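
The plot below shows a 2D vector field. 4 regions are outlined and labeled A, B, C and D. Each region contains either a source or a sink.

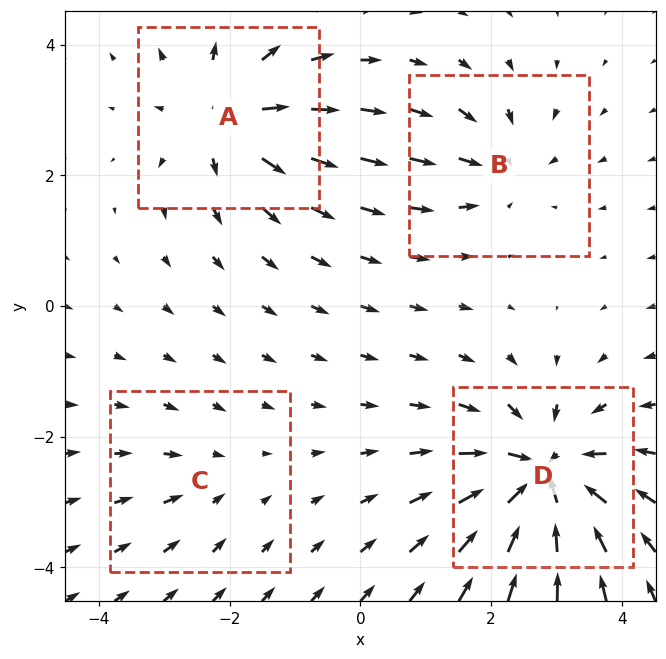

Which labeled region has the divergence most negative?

Divergence at each region's feature centre — A: about +6, B: about -4, C: about -2, D: about -8. Region D is most negative.

D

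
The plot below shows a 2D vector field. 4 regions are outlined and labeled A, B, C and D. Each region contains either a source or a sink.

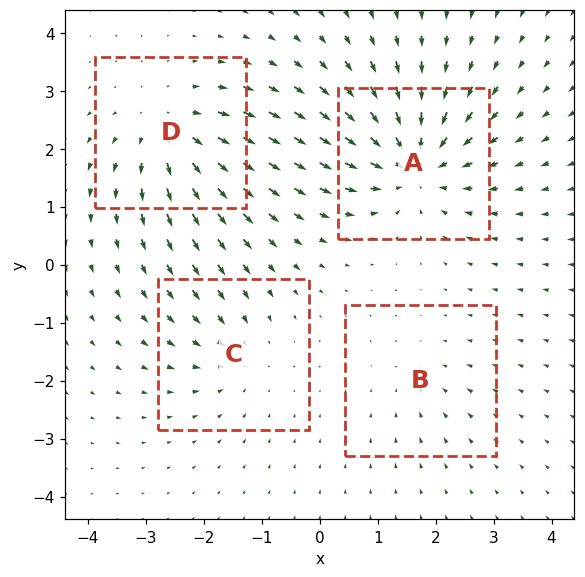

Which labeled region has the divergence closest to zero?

B

Divergence at each region's feature centre — A: about -7, B: about -2, C: about -3, D: about +5. Region B is closest to zero.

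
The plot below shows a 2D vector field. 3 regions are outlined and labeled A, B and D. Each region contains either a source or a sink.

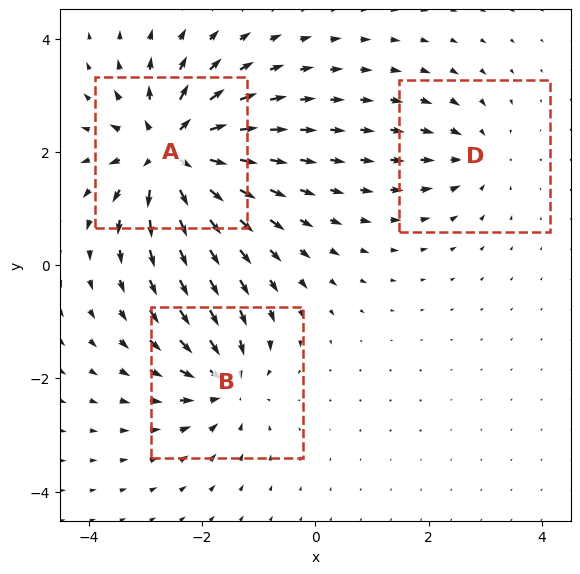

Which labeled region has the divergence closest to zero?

Divergence at each region's feature centre — A: about +6, B: about -4, D: about -3. Region D is closest to zero.

D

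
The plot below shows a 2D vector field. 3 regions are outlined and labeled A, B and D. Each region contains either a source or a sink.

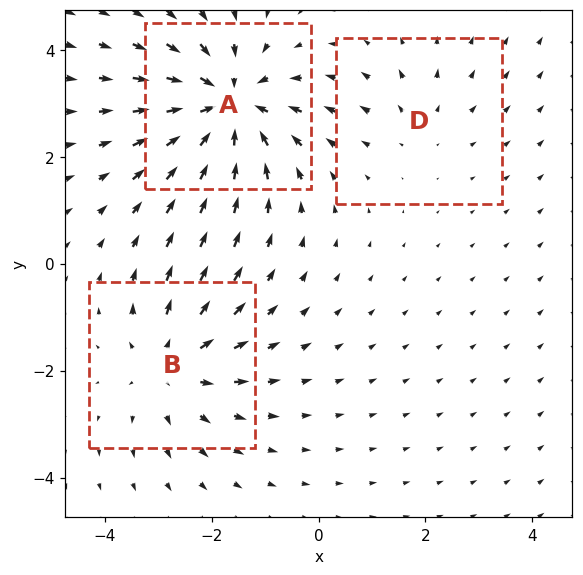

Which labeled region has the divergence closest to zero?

Divergence at each region's feature centre — A: about -5, B: about +3, D: about +2. Region D is closest to zero.

D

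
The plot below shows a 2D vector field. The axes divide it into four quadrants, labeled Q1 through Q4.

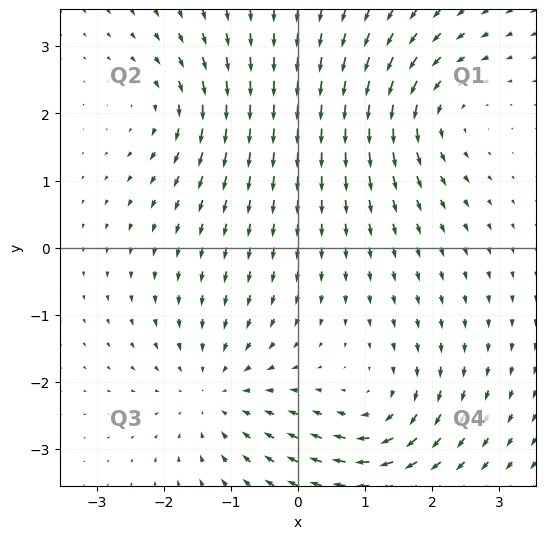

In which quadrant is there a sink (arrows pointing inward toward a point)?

The sink sits at approximately (-1.2, -2.2), which lies in quadrant Q3. The divergence there is about -4, negative as expected for a sink.

Q3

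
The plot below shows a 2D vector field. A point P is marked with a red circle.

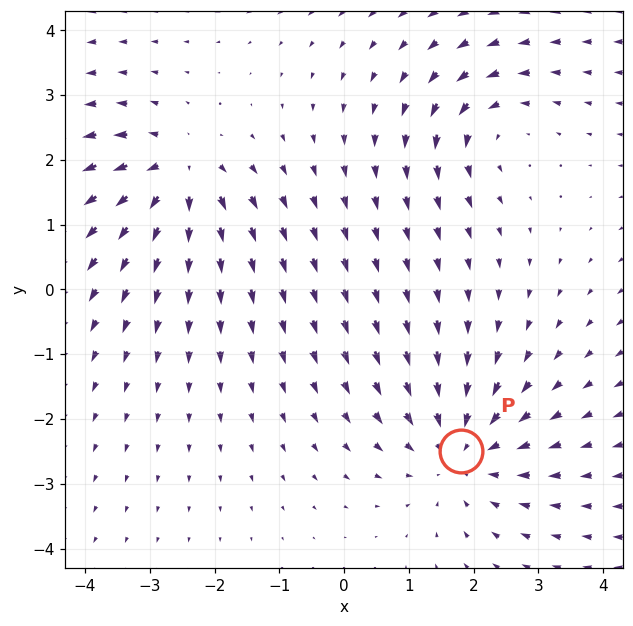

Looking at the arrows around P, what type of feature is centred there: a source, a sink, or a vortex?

At P (1.8, -2.5) the arrows converge inward. Divergence about -4, curl ≈0 — negative divergence with near-zero curl is a sink.

sink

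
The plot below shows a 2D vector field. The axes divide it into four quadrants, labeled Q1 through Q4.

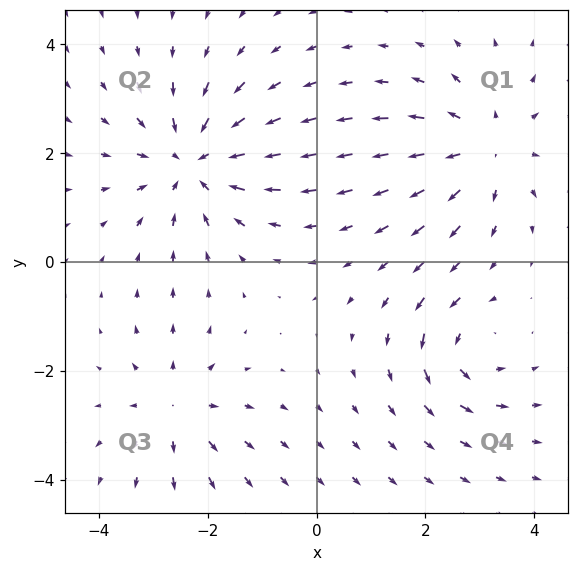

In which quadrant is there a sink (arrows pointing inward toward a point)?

The sink sits at approximately (-2.3, 1.8), which lies in quadrant Q2. The divergence there is about -4, negative as expected for a sink.

Q2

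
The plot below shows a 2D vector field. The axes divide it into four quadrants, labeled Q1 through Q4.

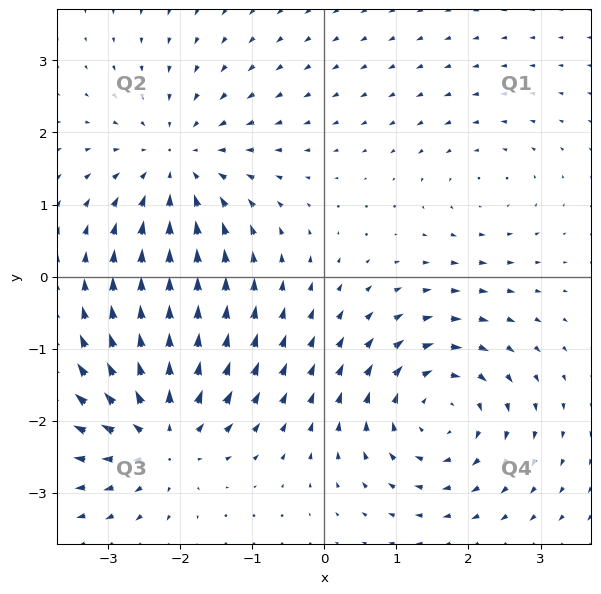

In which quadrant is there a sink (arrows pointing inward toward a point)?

The sink sits at approximately (-2.0, 1.6), which lies in quadrant Q2. The divergence there is about -5, negative as expected for a sink.

Q2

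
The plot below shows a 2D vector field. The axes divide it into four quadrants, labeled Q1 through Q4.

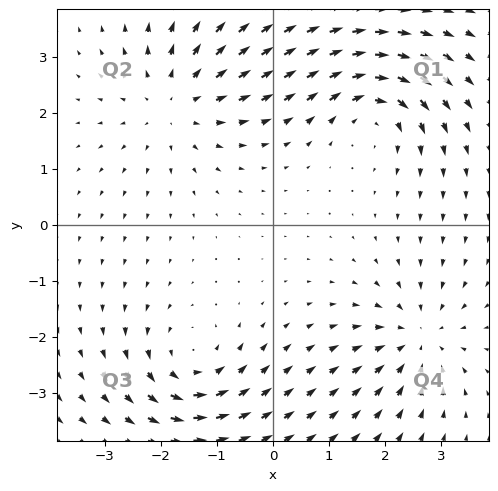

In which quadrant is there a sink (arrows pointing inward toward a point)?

The sink sits at approximately (2.6, -2.0), which lies in quadrant Q4. The divergence there is about -4, negative as expected for a sink.

Q4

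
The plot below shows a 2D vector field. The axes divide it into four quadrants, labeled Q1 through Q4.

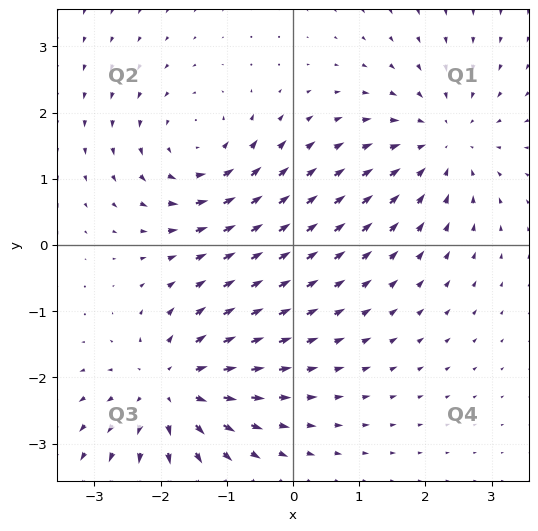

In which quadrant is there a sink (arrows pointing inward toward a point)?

Q1

The sink sits at approximately (2.3, 1.5), which lies in quadrant Q1. The divergence there is about -4, negative as expected for a sink.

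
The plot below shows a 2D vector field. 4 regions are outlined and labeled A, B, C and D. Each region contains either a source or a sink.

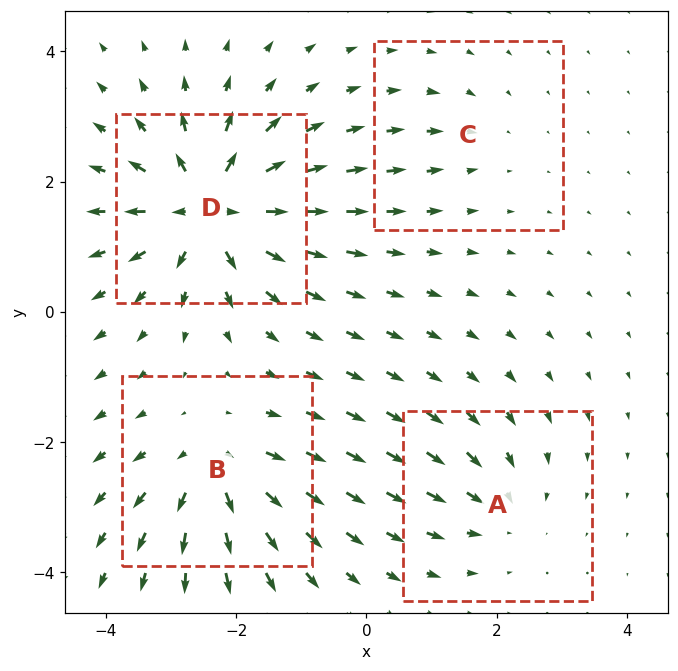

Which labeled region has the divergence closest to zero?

C

Divergence at each region's feature centre — A: about -4, B: about +5, C: about -2, D: about +8. Region C is closest to zero.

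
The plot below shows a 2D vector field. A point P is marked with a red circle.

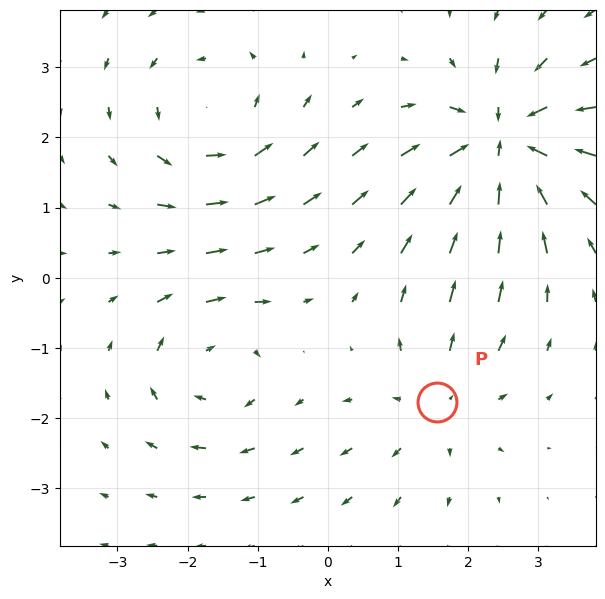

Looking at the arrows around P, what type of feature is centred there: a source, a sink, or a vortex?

source

At P (1.6, -1.8) the arrows spread outward. Divergence about +3, curl ≈0 — positive divergence with near-zero curl is a source.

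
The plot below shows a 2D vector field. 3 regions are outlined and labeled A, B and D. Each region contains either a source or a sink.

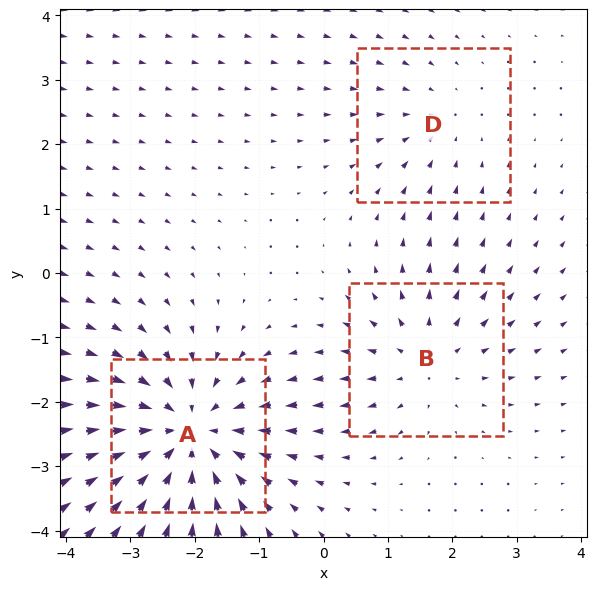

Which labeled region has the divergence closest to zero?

Divergence at each region's feature centre — A: about -5, B: about +3, D: about -2. Region D is closest to zero.

D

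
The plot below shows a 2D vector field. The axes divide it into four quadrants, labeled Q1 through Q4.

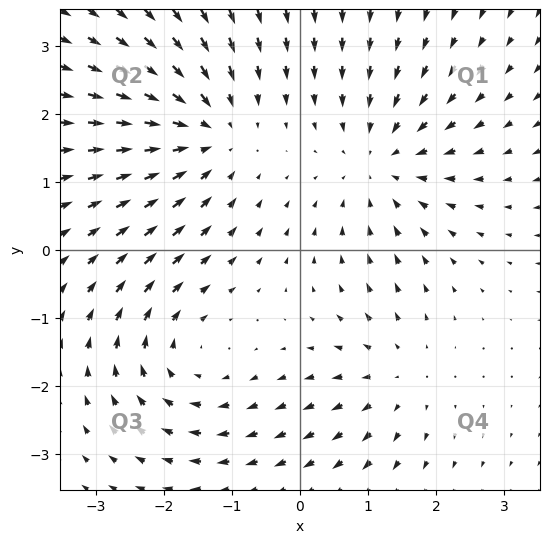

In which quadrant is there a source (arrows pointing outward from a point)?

Q4

The source sits at approximately (1.4, -1.8), which lies in quadrant Q4. The divergence there is about +3, positive as expected for a source.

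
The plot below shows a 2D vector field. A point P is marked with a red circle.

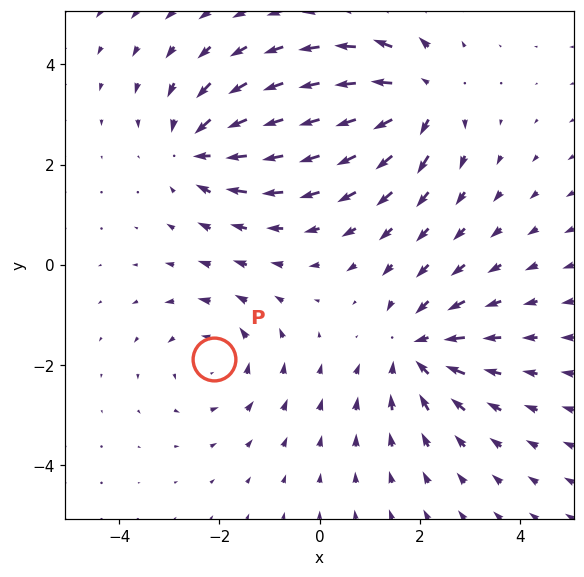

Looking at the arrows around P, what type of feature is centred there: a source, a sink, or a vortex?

At P (-2.1, -1.9) the arrows circulate counterclockwise. Divergence ≈0, curl about +3 — near-zero divergence with nonzero curl is a vortex.

vortex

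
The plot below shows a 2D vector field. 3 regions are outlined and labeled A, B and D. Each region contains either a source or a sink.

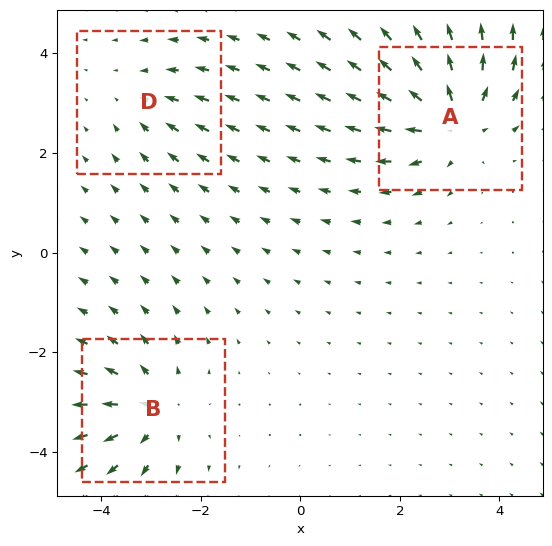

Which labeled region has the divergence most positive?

Divergence at each region's feature centre — A: about +5, B: about +4, D: about -2. Region A is most positive.

A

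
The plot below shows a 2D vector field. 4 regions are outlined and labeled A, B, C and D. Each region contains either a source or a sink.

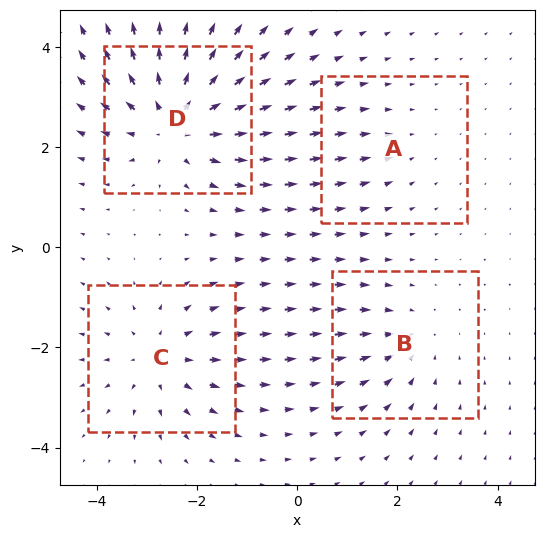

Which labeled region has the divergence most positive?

D

Divergence at each region's feature centre — A: about -2, B: about -3, C: about +4, D: about +6. Region D is most positive.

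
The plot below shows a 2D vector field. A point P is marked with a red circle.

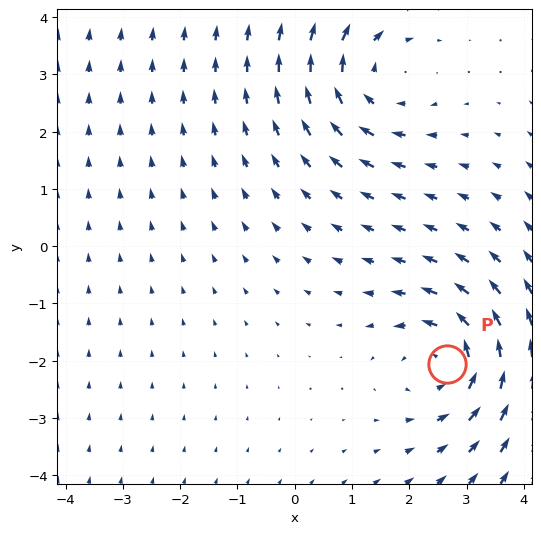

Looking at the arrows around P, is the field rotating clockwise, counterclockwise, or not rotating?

counterclockwise

Near P at (2.7, -2.1) the arrows circulate counterclockwise. The curl (z-component) there is about +4; positive curl means counterclockwise rotation.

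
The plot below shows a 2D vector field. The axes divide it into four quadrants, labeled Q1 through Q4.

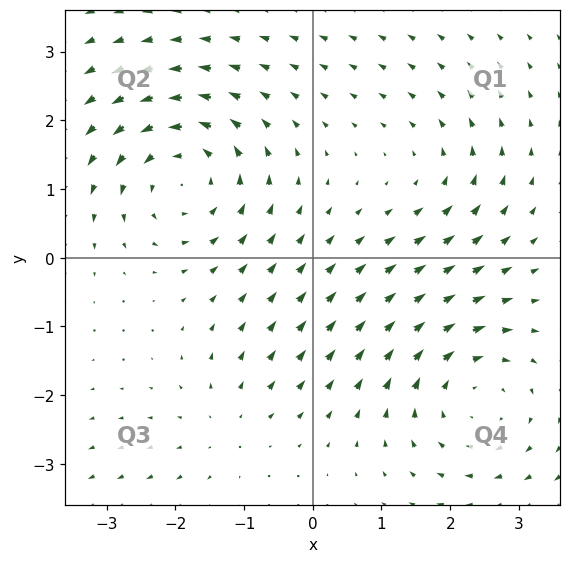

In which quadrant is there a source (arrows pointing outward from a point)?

Q3

The source sits at approximately (-1.2, -2.4), which lies in quadrant Q3. The divergence there is about +2, positive as expected for a source.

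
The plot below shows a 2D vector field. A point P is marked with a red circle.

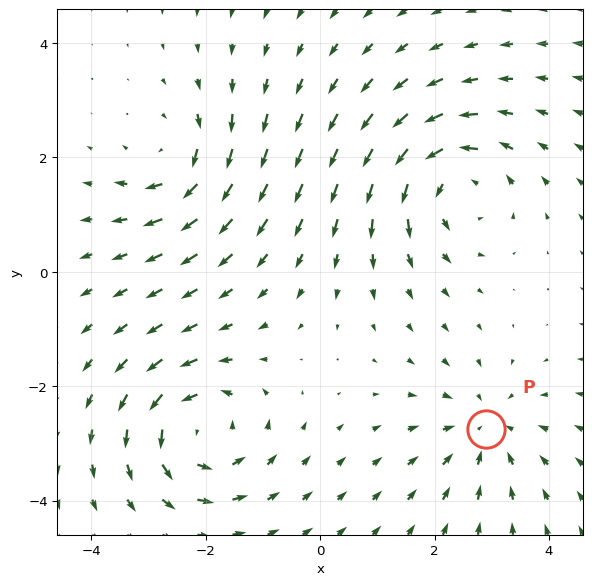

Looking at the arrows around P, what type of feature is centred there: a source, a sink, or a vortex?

sink

At P (2.9, -2.8) the arrows converge inward. Divergence about -4, curl ≈0 — negative divergence with near-zero curl is a sink.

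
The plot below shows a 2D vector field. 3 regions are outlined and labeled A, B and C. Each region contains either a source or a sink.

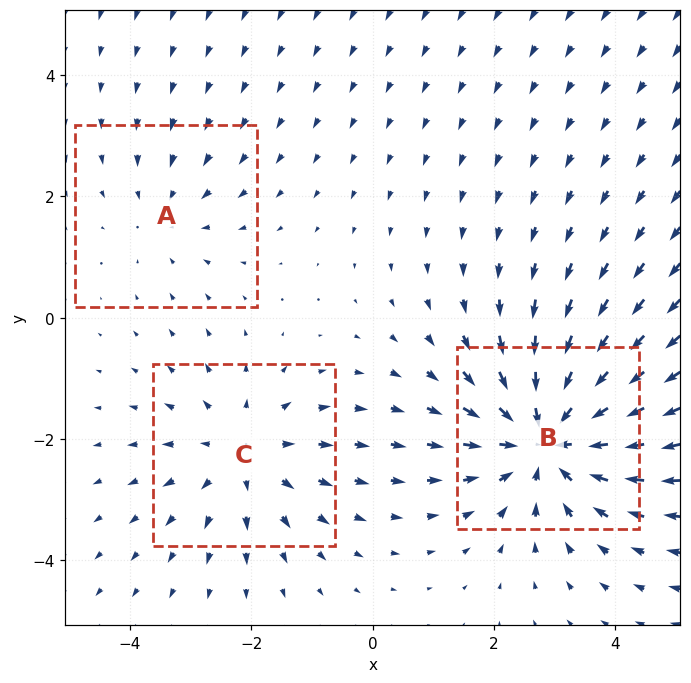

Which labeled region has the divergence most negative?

Divergence at each region's feature centre — A: about -2, B: about -5, C: about +3. Region B is most negative.

B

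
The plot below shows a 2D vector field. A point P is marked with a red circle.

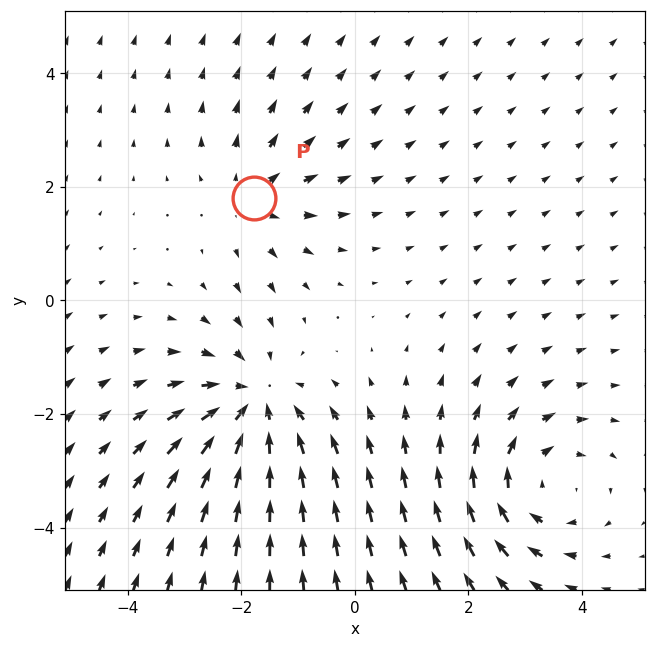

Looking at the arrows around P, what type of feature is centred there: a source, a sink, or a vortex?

At P (-1.8, 1.8) the arrows spread outward. Divergence about +3, curl ≈0 — positive divergence with near-zero curl is a source.

source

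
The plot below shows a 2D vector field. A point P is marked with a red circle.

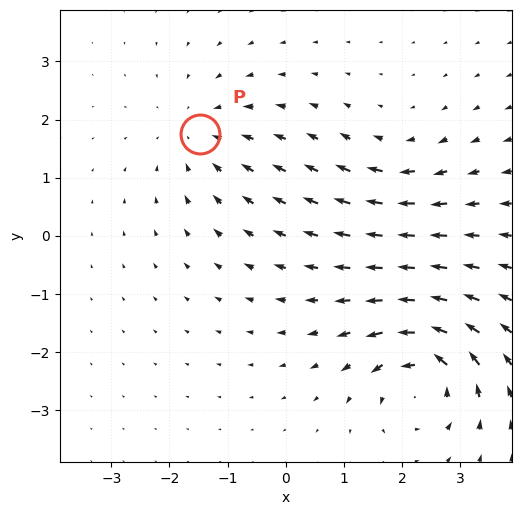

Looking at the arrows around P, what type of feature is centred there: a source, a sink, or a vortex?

sink

At P (-1.5, 1.8) the arrows converge inward. Divergence about -3, curl ≈0 — negative divergence with near-zero curl is a sink.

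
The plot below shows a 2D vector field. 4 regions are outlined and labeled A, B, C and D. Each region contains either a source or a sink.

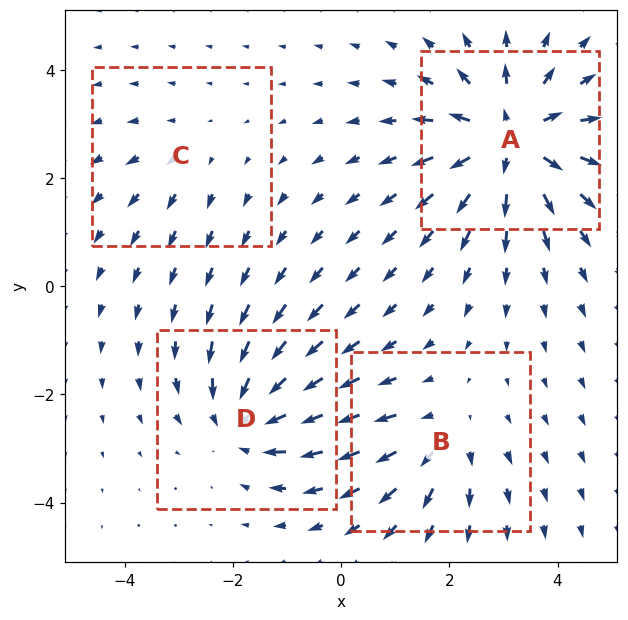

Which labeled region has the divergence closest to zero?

Divergence at each region's feature centre — A: about +7, B: about +3, C: about +2, D: about -5. Region C is closest to zero.

C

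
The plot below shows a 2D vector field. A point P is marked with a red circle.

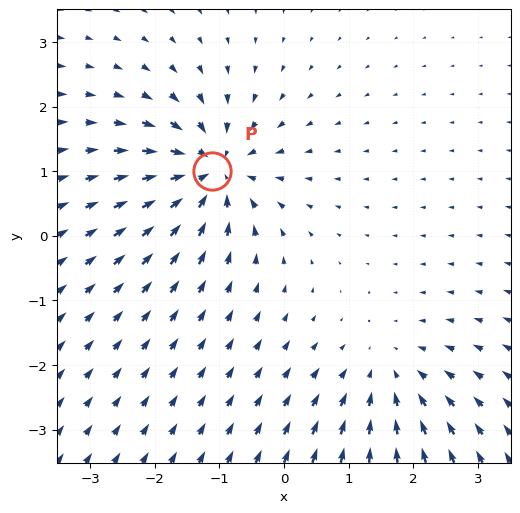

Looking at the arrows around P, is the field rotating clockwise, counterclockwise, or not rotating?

Near P at (-1.1, 1.0) the arrows show no circulation. The curl there is ≈0.

not rotating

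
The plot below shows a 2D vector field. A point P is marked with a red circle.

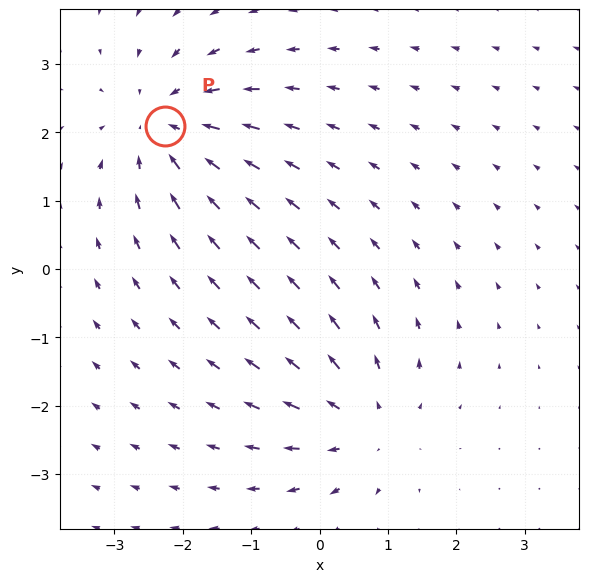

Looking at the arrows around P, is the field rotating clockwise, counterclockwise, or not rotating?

not rotating

Near P at (-2.3, 2.1) the arrows show no circulation. The curl there is ≈0.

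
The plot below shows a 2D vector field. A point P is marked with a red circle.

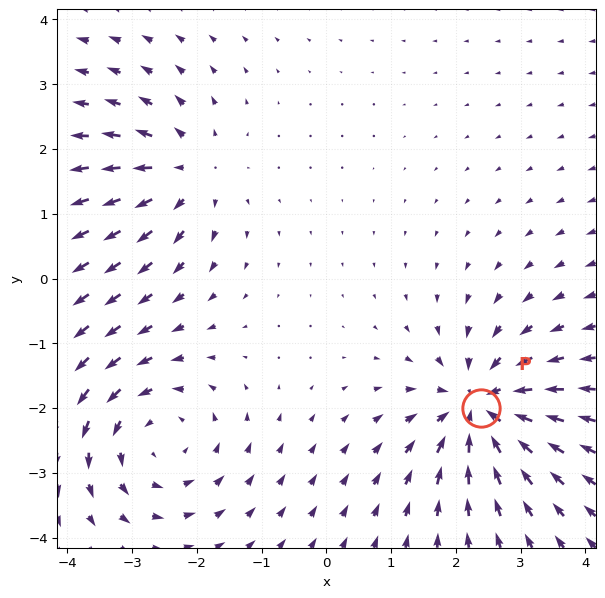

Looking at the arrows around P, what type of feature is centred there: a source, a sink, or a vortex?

At P (2.4, -2.0) the arrows converge inward. Divergence about -6, curl ≈0 — negative divergence with near-zero curl is a sink.

sink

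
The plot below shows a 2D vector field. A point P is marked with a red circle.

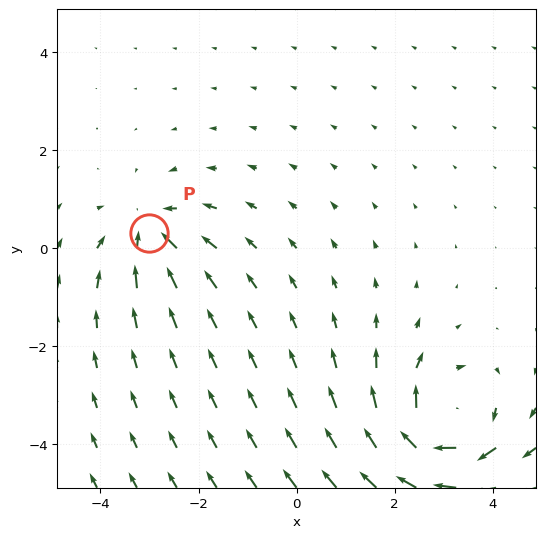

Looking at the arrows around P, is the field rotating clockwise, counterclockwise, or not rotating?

not rotating

Near P at (-3.0, 0.3) the arrows show no circulation. The curl there is ≈0.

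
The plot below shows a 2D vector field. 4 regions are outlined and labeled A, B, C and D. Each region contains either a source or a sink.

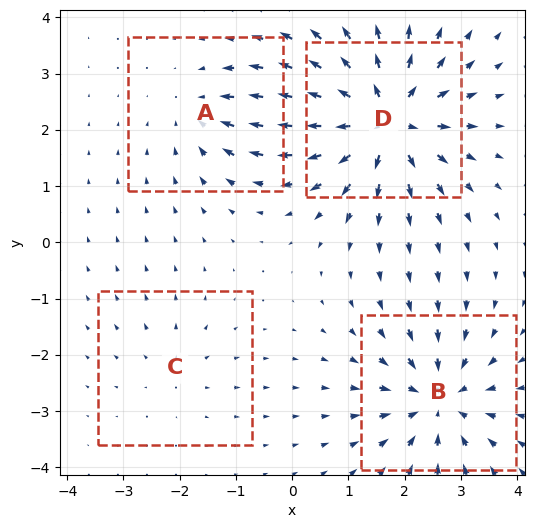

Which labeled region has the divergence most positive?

Divergence at each region's feature centre — A: about -3, B: about -6, C: about +2, D: about +8. Region D is most positive.

D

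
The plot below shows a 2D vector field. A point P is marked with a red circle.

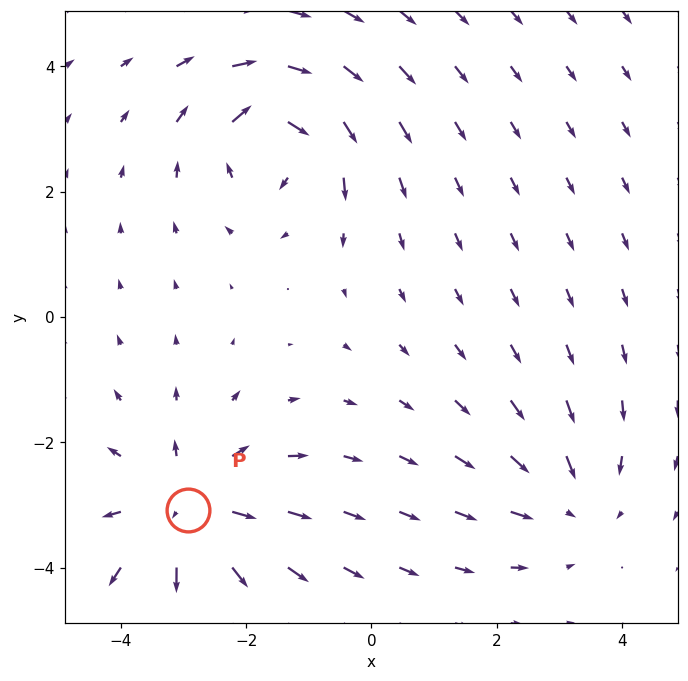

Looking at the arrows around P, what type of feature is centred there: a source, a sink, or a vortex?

source

At P (-2.9, -3.1) the arrows spread outward. Divergence about +4, curl ≈0 — positive divergence with near-zero curl is a source.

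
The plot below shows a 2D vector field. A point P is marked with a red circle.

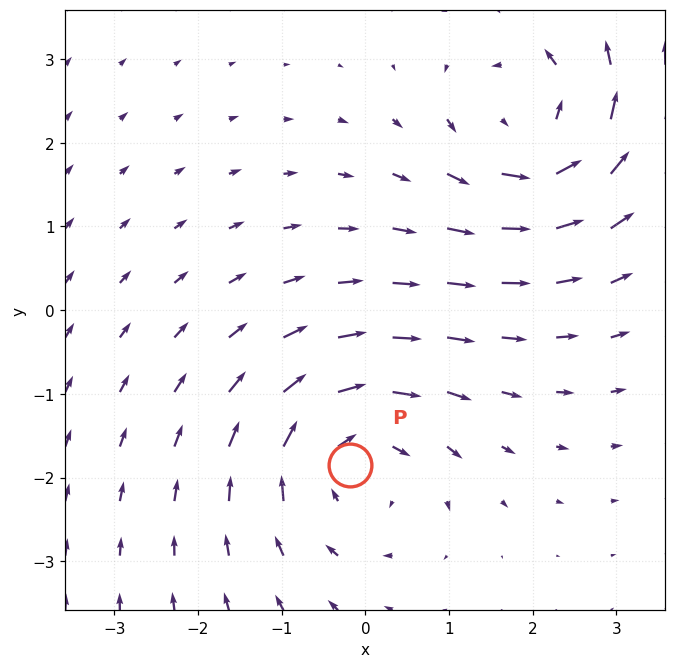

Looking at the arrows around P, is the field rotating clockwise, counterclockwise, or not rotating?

Near P at (-0.2, -1.9) the arrows circulate clockwise. The curl (z-component) there is about -4; negative curl means clockwise rotation.

clockwise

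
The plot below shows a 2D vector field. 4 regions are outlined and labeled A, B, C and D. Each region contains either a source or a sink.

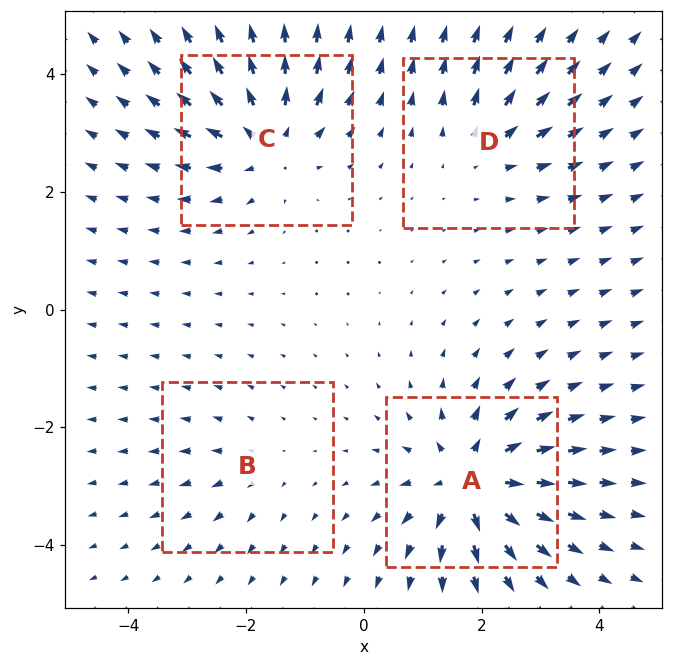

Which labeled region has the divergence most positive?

Divergence at each region's feature centre — A: about +8, B: about +2, C: about +6, D: about +4. Region A is most positive.

A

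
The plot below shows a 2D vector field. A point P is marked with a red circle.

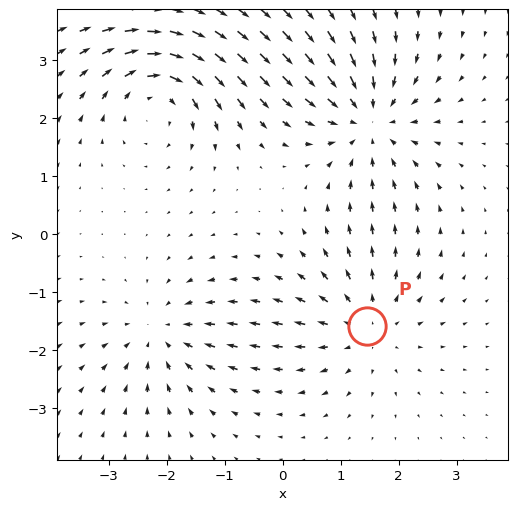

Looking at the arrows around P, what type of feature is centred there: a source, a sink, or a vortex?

source

At P (1.5, -1.6) the arrows spread outward. Divergence about +3, curl ≈0 — positive divergence with near-zero curl is a source.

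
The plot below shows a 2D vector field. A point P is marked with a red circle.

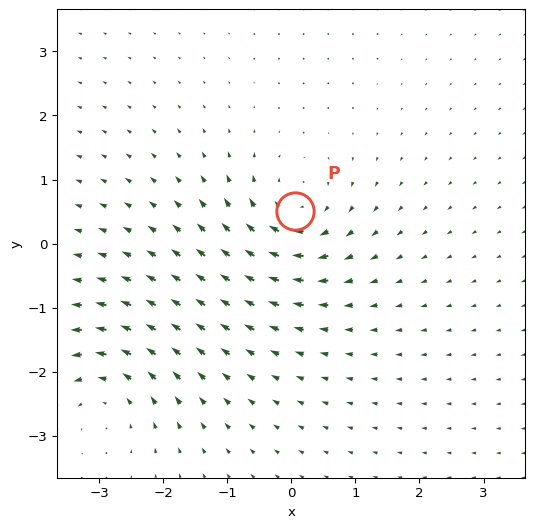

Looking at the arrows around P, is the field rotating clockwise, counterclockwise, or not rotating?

clockwise

Near P at (0.1, 0.5) the arrows circulate clockwise. The curl (z-component) there is about -6; negative curl means clockwise rotation.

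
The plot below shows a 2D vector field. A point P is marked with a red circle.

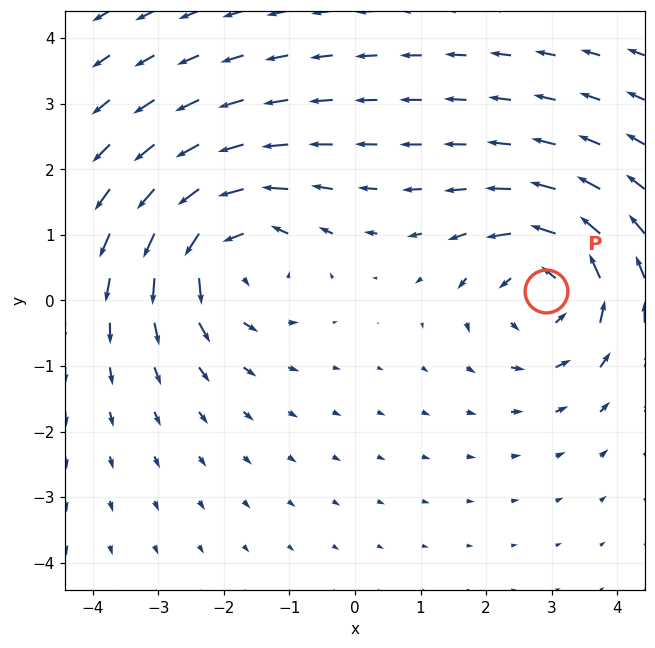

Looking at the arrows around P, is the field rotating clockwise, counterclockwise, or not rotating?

Near P at (2.9, 0.1) the arrows circulate counterclockwise. The curl (z-component) there is about +5; positive curl means counterclockwise rotation.

counterclockwise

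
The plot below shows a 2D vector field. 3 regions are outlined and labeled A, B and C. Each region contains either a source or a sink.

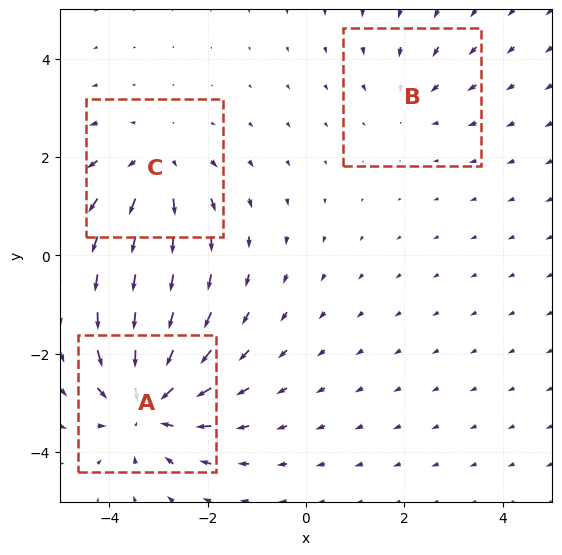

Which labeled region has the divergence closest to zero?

B

Divergence at each region's feature centre — A: about -4, B: about -2, C: about +3. Region B is closest to zero.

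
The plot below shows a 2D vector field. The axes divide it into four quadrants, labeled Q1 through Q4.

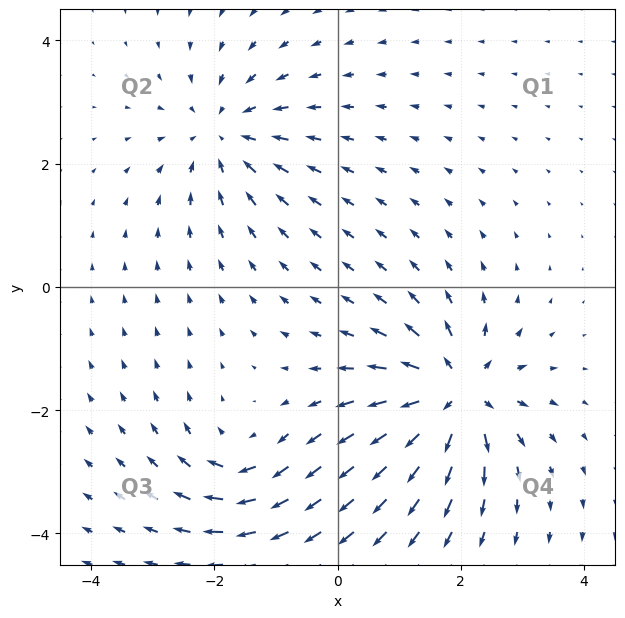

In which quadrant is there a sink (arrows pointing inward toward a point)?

Q2

The sink sits at approximately (-1.9, 2.5), which lies in quadrant Q2. The divergence there is about -4, negative as expected for a sink.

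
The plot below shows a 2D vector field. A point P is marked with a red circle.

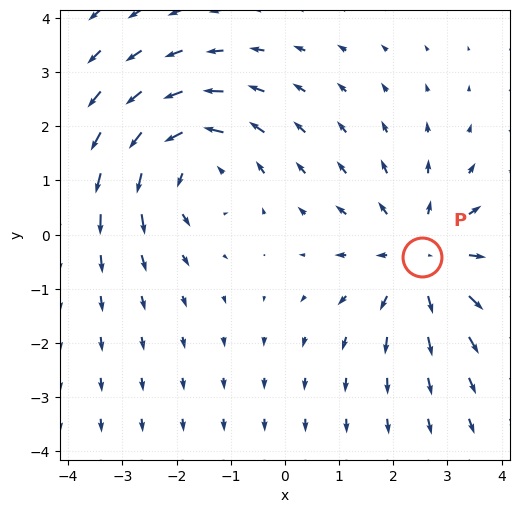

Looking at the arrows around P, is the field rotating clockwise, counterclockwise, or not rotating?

Near P at (2.5, -0.4) the arrows show no circulation. The curl there is ≈0.

not rotating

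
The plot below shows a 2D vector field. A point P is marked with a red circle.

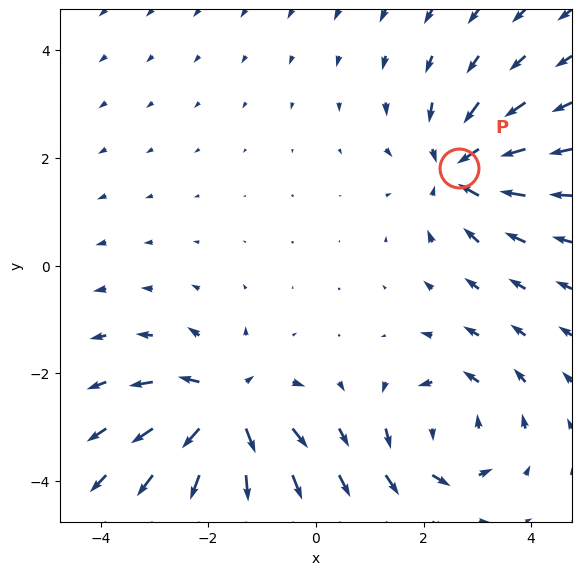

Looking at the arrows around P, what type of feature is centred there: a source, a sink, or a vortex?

At P (2.7, 1.8) the arrows converge inward. Divergence about -5, curl ≈0 — negative divergence with near-zero curl is a sink.

sink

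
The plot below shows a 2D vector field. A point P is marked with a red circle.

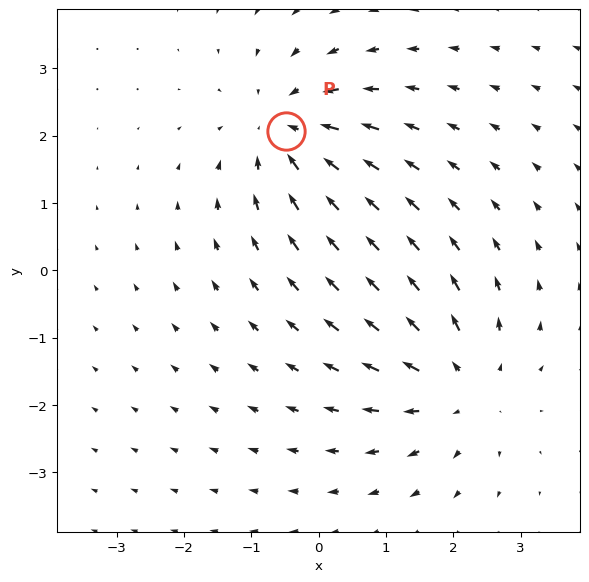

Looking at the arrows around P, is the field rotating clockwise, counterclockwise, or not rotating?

Near P at (-0.5, 2.1) the arrows show no circulation. The curl there is ≈0.

not rotating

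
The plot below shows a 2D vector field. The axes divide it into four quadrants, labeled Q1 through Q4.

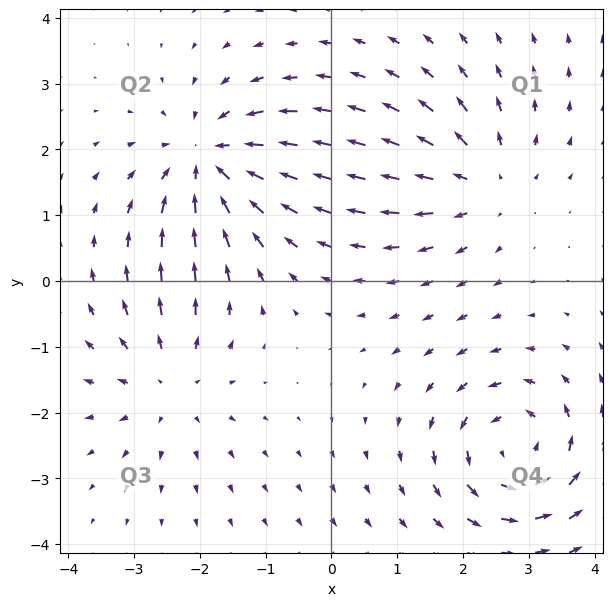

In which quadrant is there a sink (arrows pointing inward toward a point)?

The sink sits at approximately (-1.9, 1.8), which lies in quadrant Q2. The divergence there is about -5, negative as expected for a sink.

Q2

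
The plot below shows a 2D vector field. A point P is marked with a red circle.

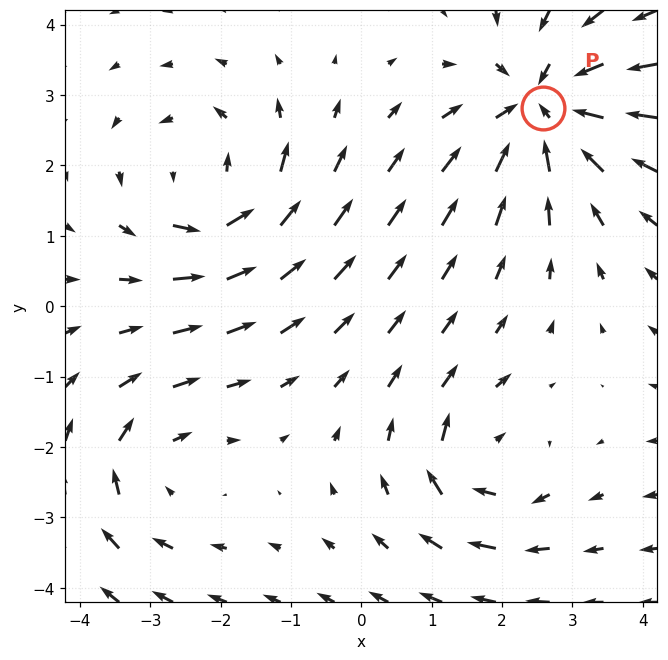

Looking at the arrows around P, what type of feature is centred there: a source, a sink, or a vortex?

sink

At P (2.6, 2.8) the arrows converge inward. Divergence about -5, curl ≈0 — negative divergence with near-zero curl is a sink.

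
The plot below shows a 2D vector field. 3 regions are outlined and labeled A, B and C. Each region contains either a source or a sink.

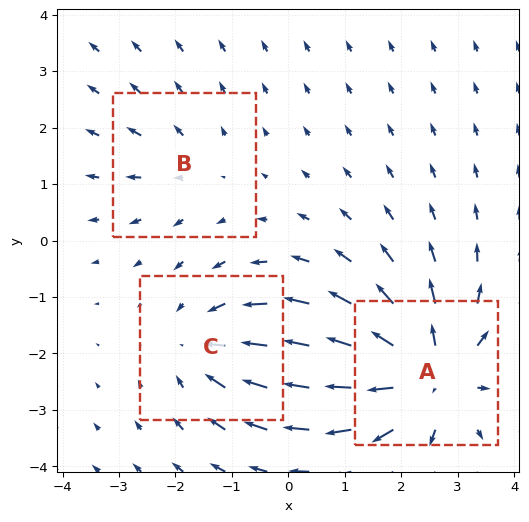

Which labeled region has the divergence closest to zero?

Divergence at each region's feature centre — A: about +5, B: about +2, C: about -3. Region B is closest to zero.

B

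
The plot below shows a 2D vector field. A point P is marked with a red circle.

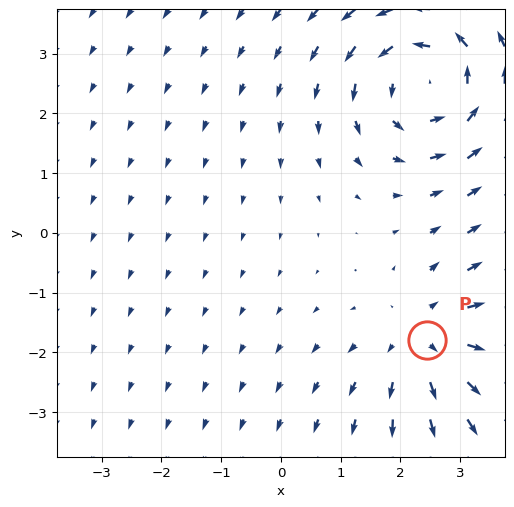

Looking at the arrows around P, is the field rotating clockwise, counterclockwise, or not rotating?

not rotating

Near P at (2.4, -1.8) the arrows show no circulation. The curl there is ≈0.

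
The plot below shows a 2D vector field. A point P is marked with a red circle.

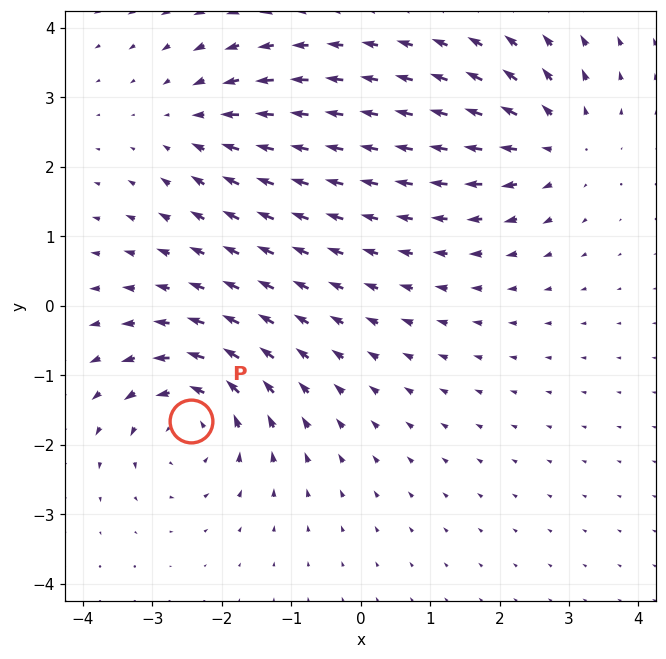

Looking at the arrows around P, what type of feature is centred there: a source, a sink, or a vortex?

At P (-2.4, -1.7) the arrows circulate counterclockwise. Divergence ≈0, curl about +6 — near-zero divergence with nonzero curl is a vortex.

vortex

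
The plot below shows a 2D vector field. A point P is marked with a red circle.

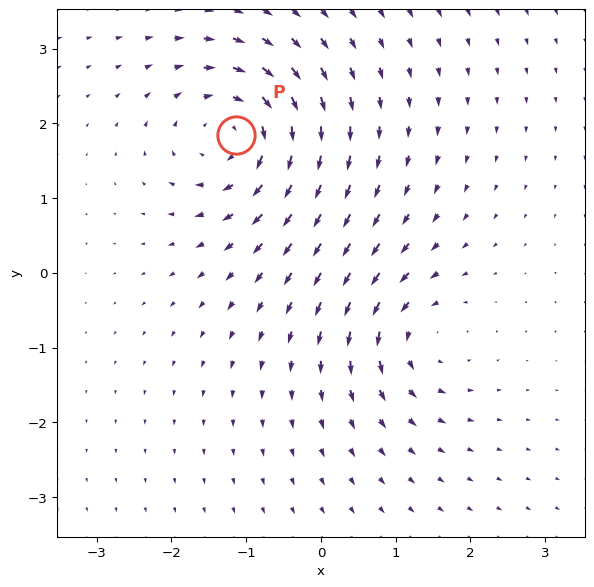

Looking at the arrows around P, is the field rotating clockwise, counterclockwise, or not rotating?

clockwise

Near P at (-1.1, 1.8) the arrows circulate clockwise. The curl (z-component) there is about -6; negative curl means clockwise rotation.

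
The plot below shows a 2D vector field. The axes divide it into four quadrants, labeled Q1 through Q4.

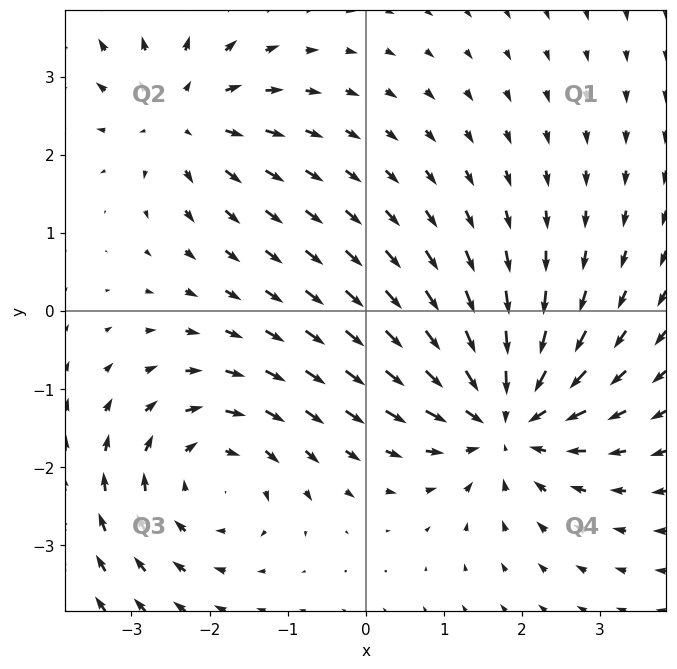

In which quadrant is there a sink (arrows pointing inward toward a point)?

Q4

The sink sits at approximately (1.8, -1.4), which lies in quadrant Q4. The divergence there is about -5, negative as expected for a sink.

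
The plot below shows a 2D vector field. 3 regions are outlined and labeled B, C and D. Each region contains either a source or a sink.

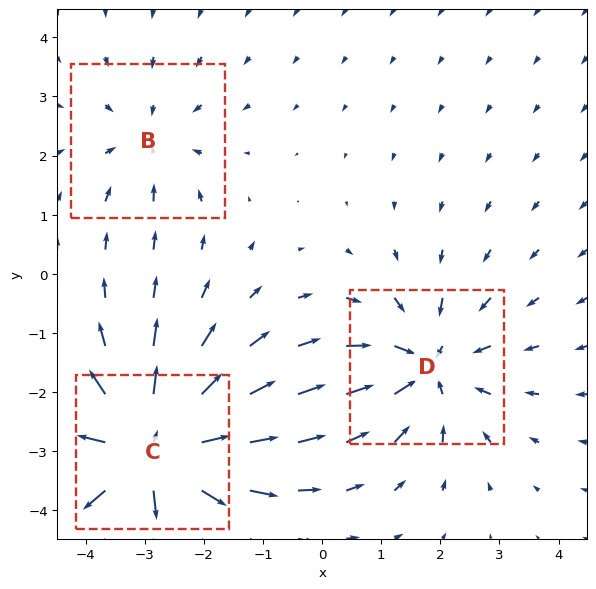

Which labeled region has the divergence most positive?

C

Divergence at each region's feature centre — B: about -2, C: about +5, D: about -3. Region C is most positive.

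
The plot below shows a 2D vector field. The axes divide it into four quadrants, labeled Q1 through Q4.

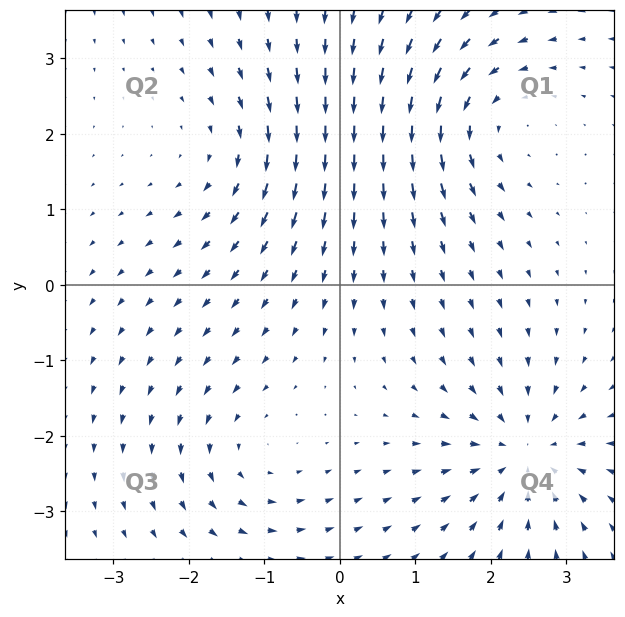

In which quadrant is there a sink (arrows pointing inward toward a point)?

The sink sits at approximately (2.4, -2.2), which lies in quadrant Q4. The divergence there is about -5, negative as expected for a sink.

Q4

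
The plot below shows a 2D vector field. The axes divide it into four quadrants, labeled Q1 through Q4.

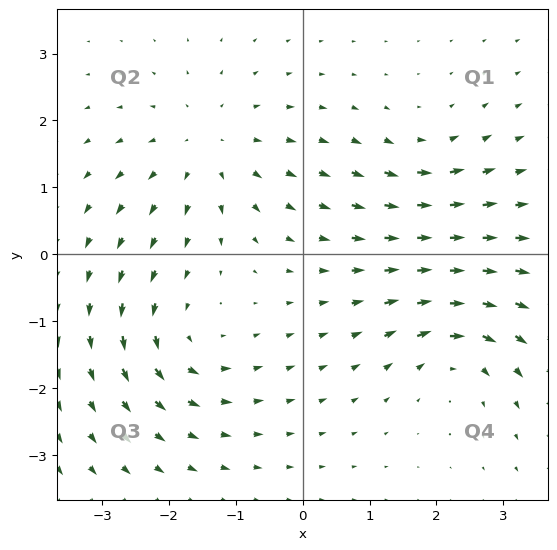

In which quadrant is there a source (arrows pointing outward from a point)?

Q2

The source sits at approximately (-1.4, 1.6), which lies in quadrant Q2. The divergence there is about +4, positive as expected for a source.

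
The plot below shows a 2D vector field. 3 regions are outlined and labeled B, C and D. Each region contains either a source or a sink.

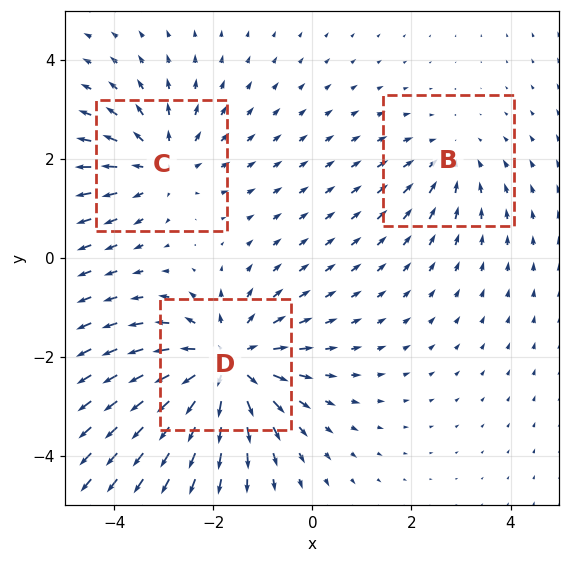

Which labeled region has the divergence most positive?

D

Divergence at each region's feature centre — B: about -2, C: about +3, D: about +5. Region D is most positive.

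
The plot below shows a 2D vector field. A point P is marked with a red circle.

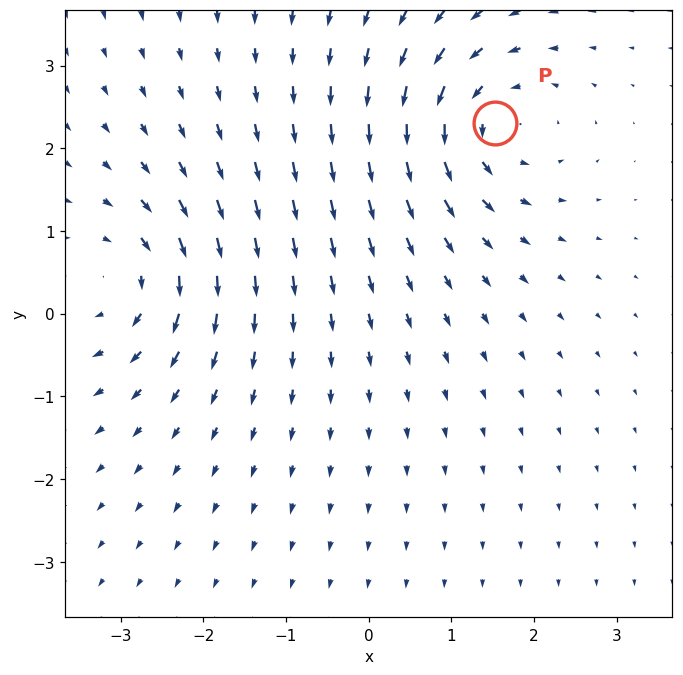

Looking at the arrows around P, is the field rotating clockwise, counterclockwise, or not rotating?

counterclockwise

Near P at (1.5, 2.3) the arrows circulate counterclockwise. The curl (z-component) there is about +5; positive curl means counterclockwise rotation.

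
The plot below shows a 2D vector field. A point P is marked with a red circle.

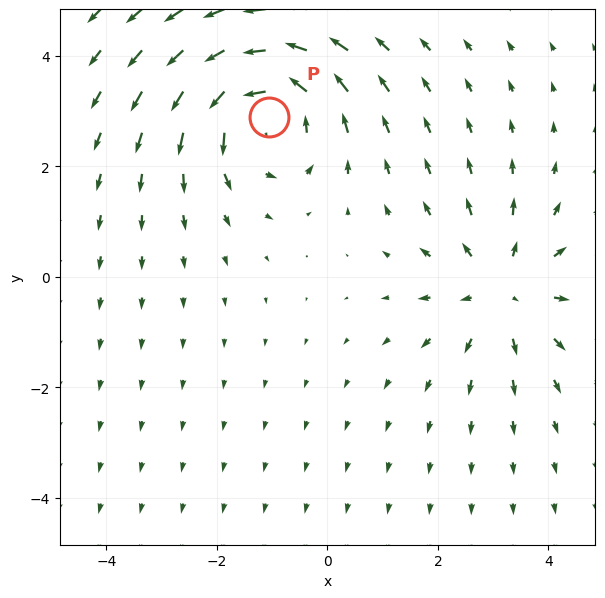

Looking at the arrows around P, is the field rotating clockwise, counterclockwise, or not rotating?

Near P at (-1.1, 2.9) the arrows circulate counterclockwise. The curl (z-component) there is about +3; positive curl means counterclockwise rotation.

counterclockwise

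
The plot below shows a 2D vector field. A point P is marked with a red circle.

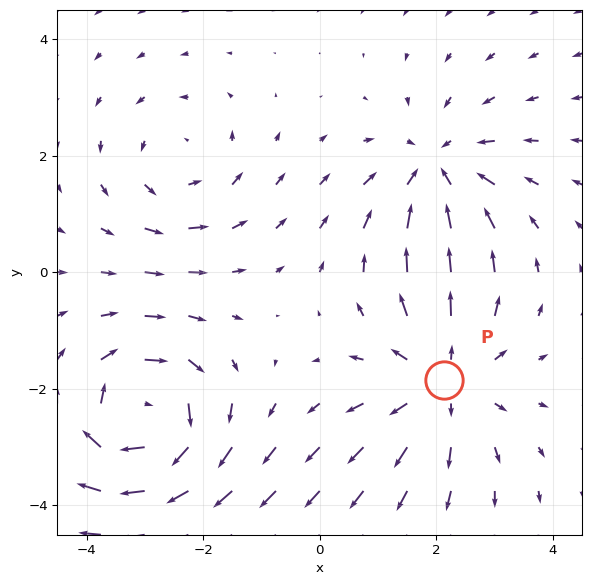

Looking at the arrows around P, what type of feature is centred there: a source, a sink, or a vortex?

At P (2.1, -1.9) the arrows spread outward. Divergence about +4, curl ≈0 — positive divergence with near-zero curl is a source.

source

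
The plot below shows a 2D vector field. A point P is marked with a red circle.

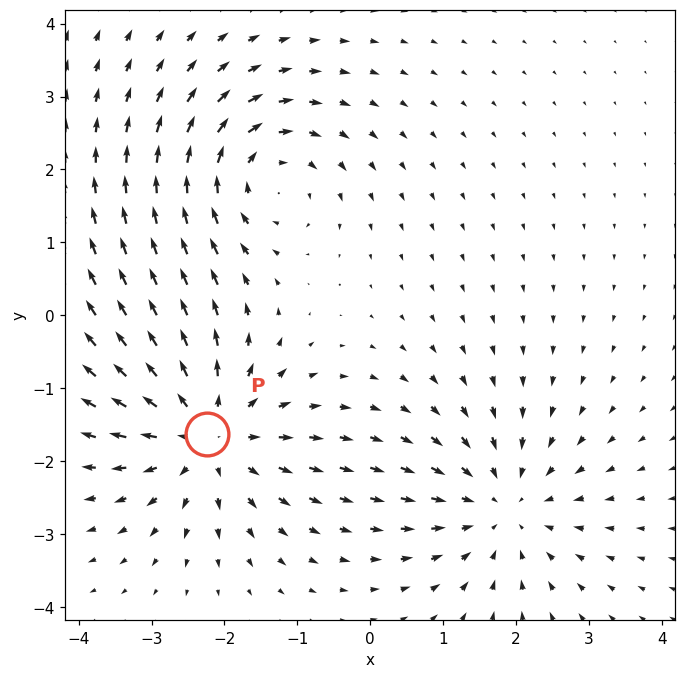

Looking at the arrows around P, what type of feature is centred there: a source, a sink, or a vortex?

At P (-2.2, -1.6) the arrows spread outward. Divergence about +5, curl ≈0 — positive divergence with near-zero curl is a source.

source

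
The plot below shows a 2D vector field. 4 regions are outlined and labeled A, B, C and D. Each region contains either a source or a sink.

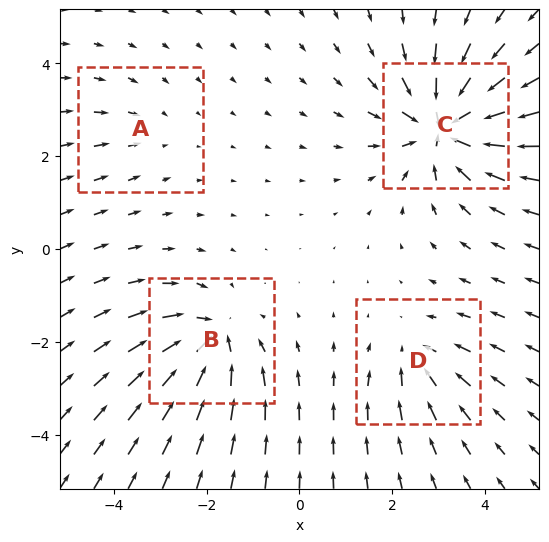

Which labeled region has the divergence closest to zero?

A

Divergence at each region's feature centre — A: about -2, B: about -6, C: about -9, D: about -4. Region A is closest to zero.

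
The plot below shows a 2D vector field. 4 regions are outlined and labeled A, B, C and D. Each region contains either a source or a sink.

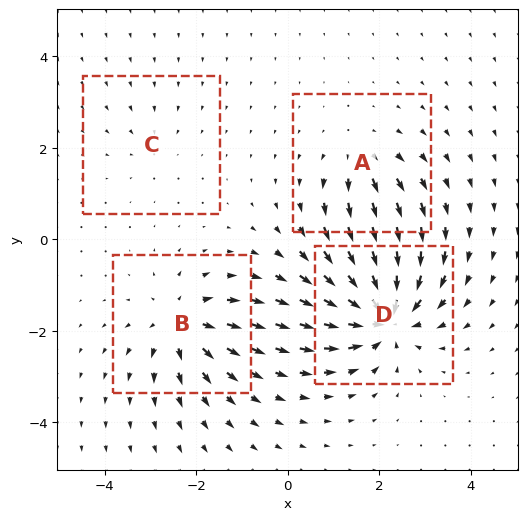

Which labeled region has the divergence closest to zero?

Divergence at each region's feature centre — A: about +4, B: about +6, C: about -2, D: about -9. Region C is closest to zero.

C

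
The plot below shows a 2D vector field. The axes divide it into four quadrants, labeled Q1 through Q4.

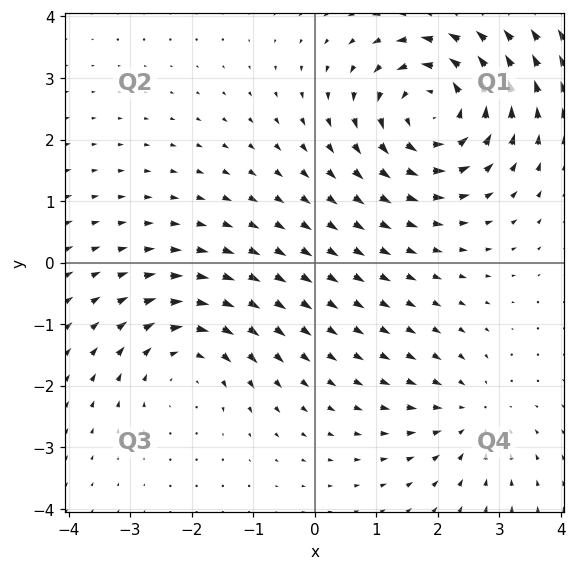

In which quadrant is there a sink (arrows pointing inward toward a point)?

The sink sits at approximately (2.5, -2.5), which lies in quadrant Q4. The divergence there is about -3, negative as expected for a sink.

Q4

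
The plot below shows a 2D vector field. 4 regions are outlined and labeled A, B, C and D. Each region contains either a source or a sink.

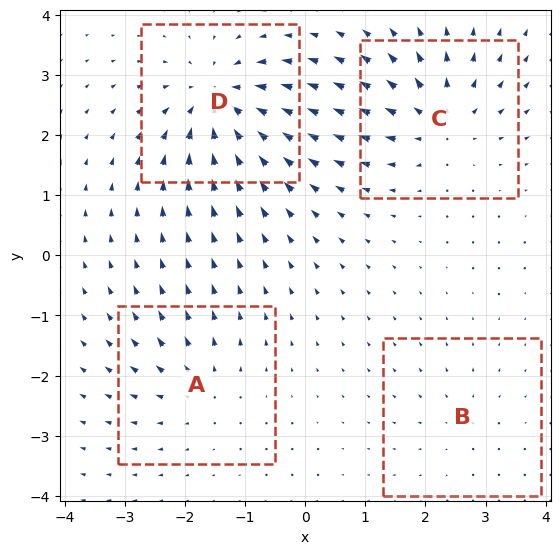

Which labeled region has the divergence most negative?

Divergence at each region's feature centre — A: about +4, B: about +2, C: about +6, D: about -8. Region D is most negative.

D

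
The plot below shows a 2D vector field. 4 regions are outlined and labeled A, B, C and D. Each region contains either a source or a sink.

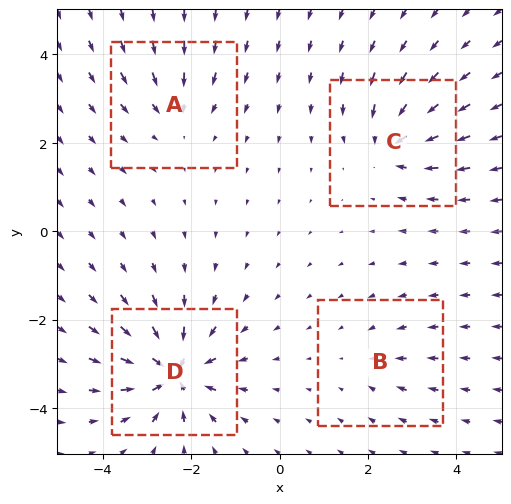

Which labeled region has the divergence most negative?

D

Divergence at each region's feature centre — A: about -4, B: about -3, C: about -6, D: about -9. Region D is most negative.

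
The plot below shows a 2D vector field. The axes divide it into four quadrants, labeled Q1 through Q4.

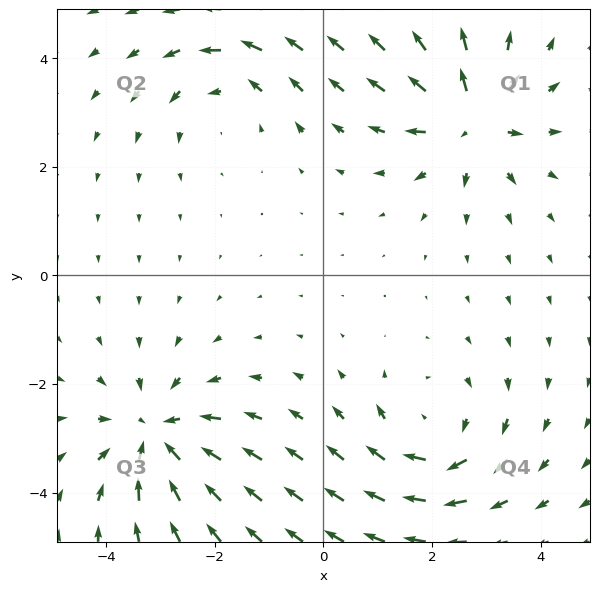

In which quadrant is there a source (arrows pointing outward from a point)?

The source sits at approximately (2.7, 2.9), which lies in quadrant Q1. The divergence there is about +5, positive as expected for a source.

Q1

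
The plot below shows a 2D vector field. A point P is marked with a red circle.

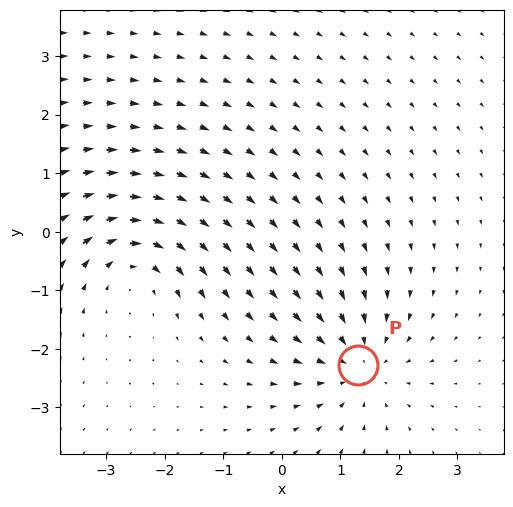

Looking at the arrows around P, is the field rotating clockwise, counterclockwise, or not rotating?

Near P at (1.3, -2.3) the arrows show no circulation. The curl there is ≈0.

not rotating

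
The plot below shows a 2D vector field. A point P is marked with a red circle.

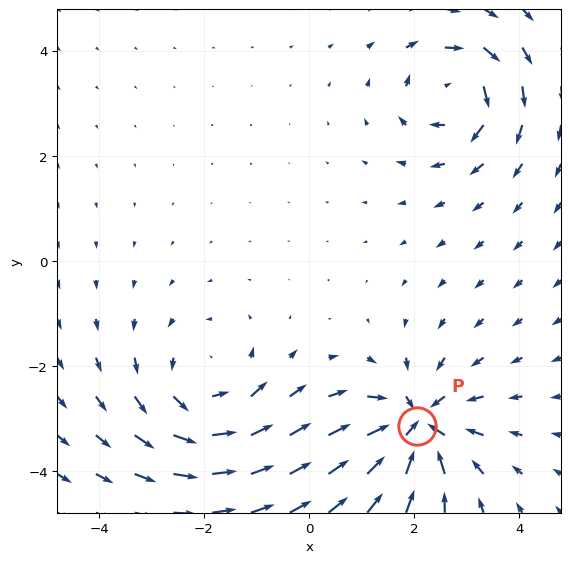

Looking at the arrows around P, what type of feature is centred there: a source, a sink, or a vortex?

sink

At P (2.0, -3.1) the arrows converge inward. Divergence about -4, curl ≈0 — negative divergence with near-zero curl is a sink.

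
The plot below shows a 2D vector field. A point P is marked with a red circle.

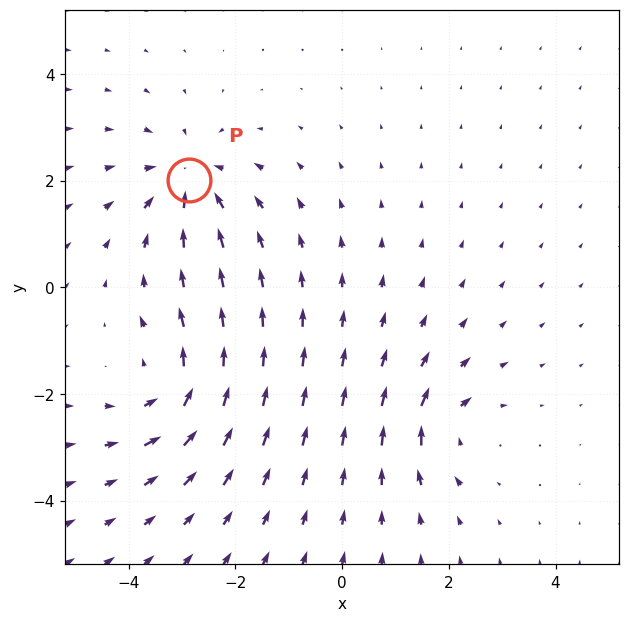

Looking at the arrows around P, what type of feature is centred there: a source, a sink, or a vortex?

sink

At P (-2.9, 2.0) the arrows converge inward. Divergence about -5, curl ≈0 — negative divergence with near-zero curl is a sink.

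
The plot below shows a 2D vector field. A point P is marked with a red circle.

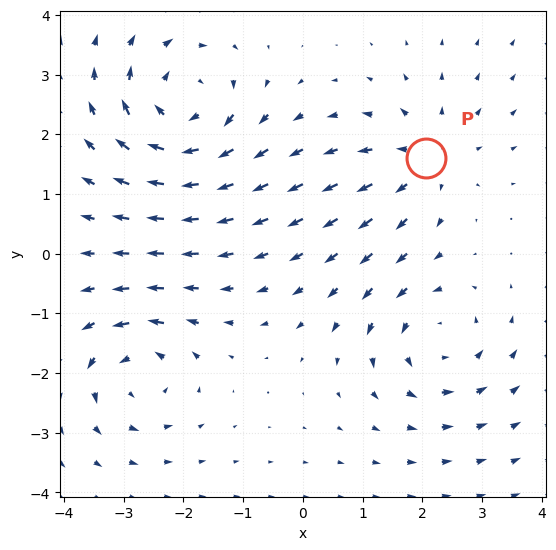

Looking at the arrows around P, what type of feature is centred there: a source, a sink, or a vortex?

At P (2.1, 1.6) the arrows spread outward. Divergence about +3, curl ≈0 — positive divergence with near-zero curl is a source.

source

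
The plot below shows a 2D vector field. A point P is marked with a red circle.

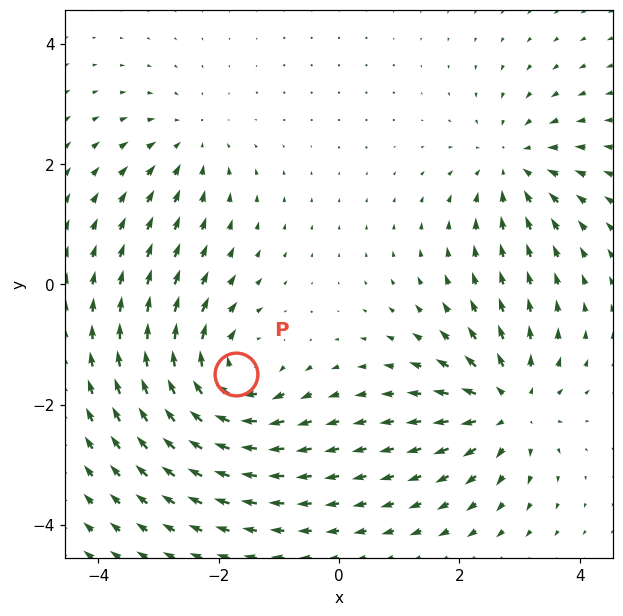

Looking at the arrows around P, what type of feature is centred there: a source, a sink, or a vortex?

At P (-1.7, -1.5) the arrows circulate clockwise. Divergence ≈0, curl about -6 — near-zero divergence with nonzero curl is a vortex.

vortex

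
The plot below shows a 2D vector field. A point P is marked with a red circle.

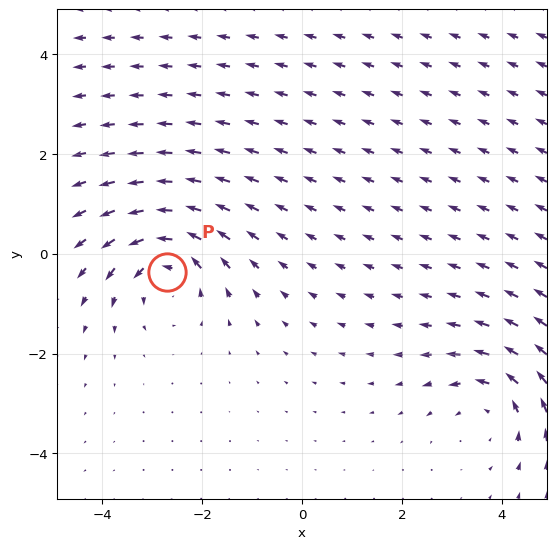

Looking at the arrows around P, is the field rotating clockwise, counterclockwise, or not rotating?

counterclockwise

Near P at (-2.7, -0.4) the arrows circulate counterclockwise. The curl (z-component) there is about +4; positive curl means counterclockwise rotation.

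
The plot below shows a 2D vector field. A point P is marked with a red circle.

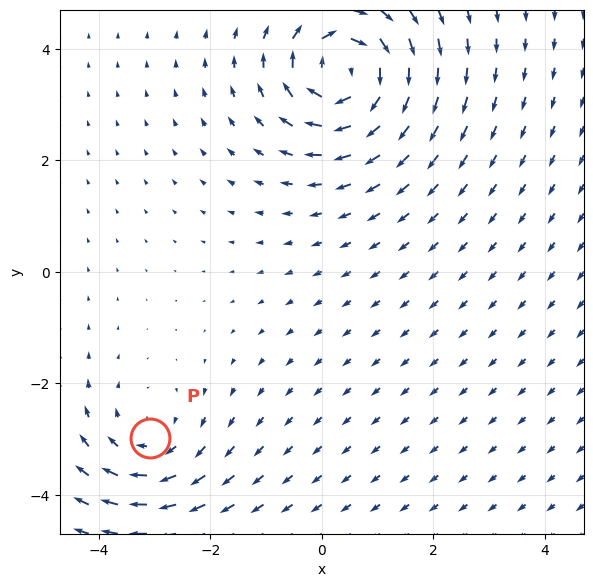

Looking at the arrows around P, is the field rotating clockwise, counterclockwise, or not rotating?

clockwise

Near P at (-3.1, -3.0) the arrows circulate clockwise. The curl (z-component) there is about -2; negative curl means clockwise rotation.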